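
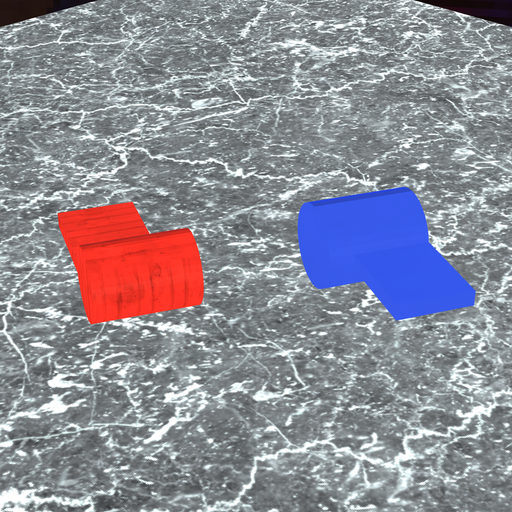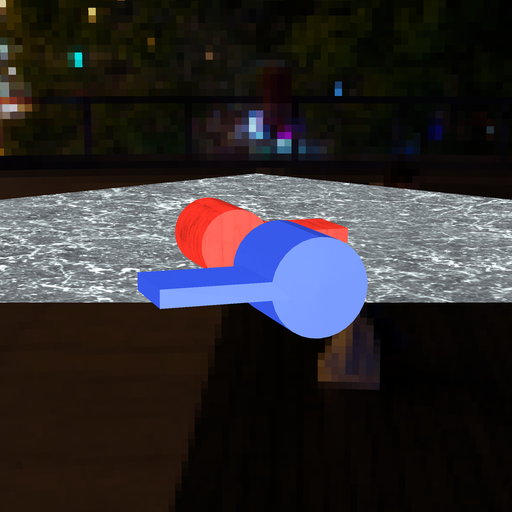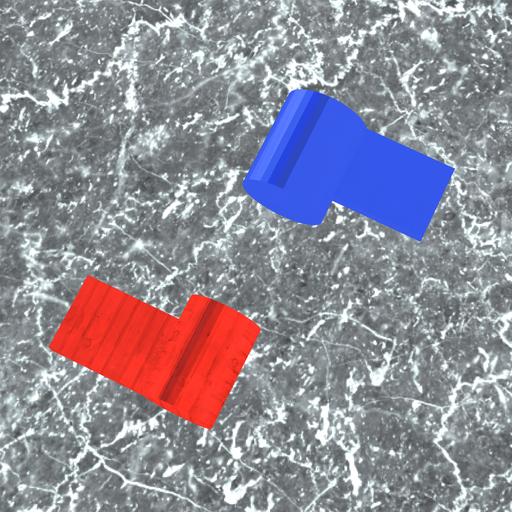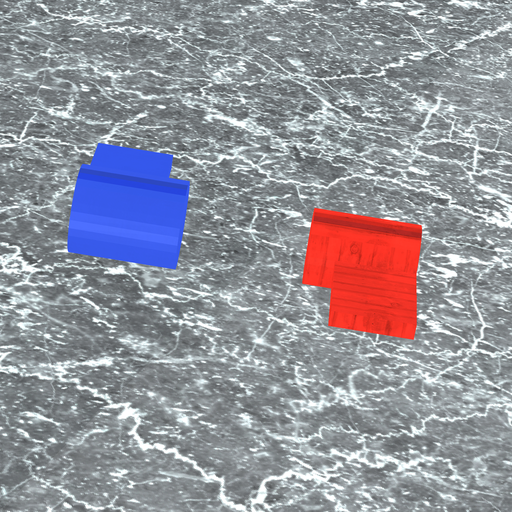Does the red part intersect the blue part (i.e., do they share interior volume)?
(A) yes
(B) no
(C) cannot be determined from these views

(B) no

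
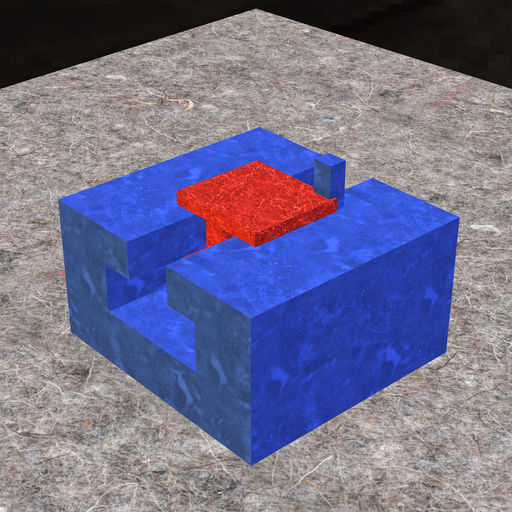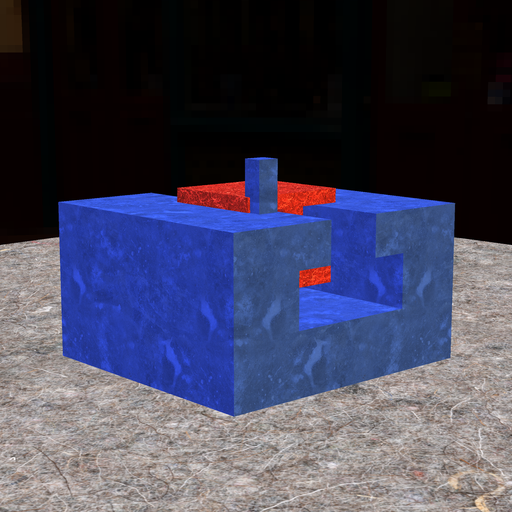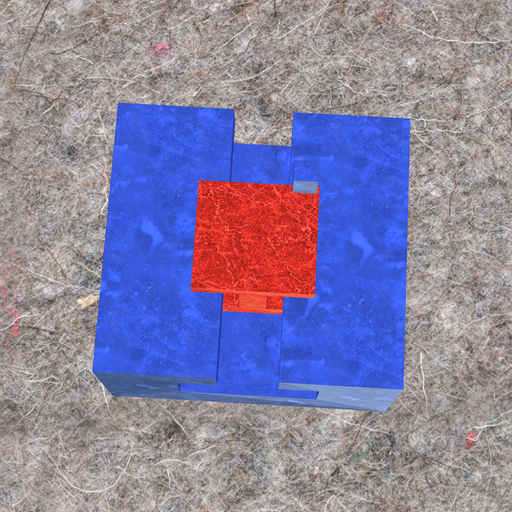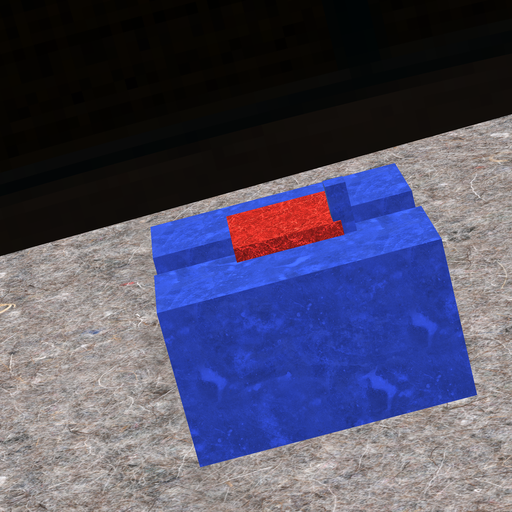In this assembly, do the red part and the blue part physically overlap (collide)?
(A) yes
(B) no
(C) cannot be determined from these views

(A) yes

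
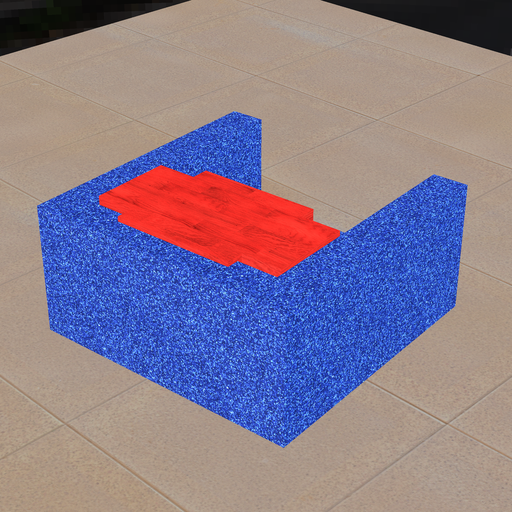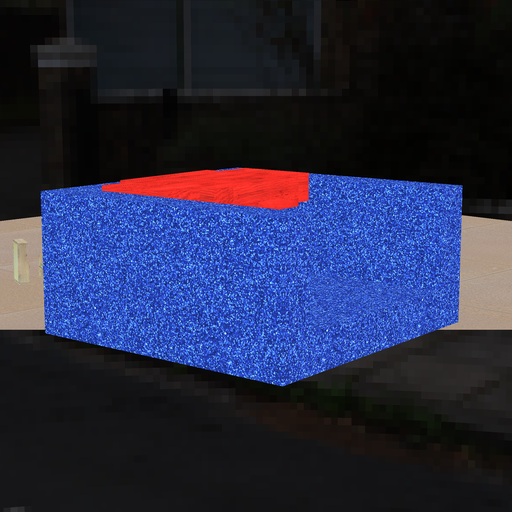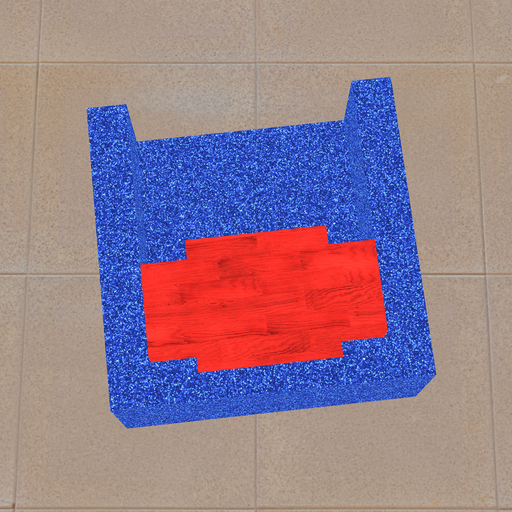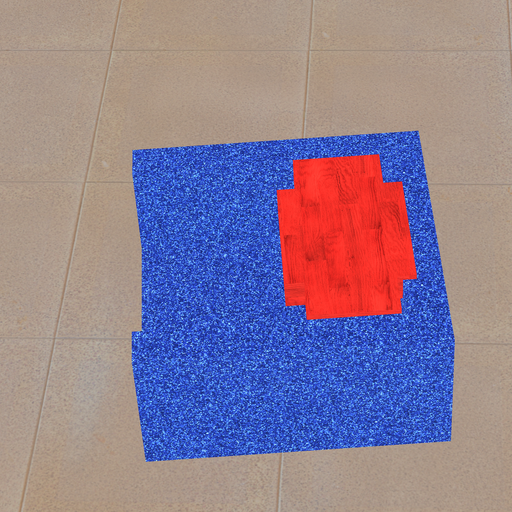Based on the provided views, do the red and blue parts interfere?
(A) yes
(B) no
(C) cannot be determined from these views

(A) yes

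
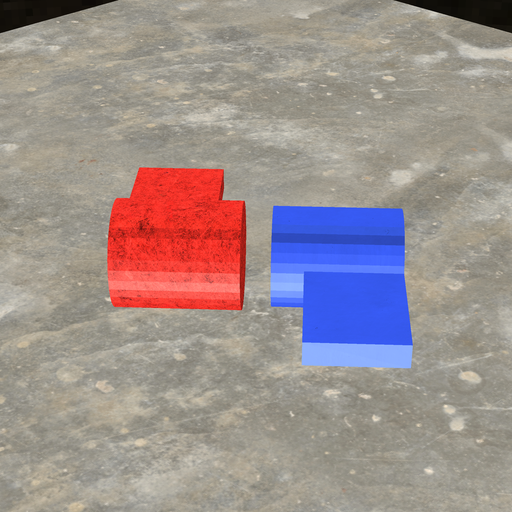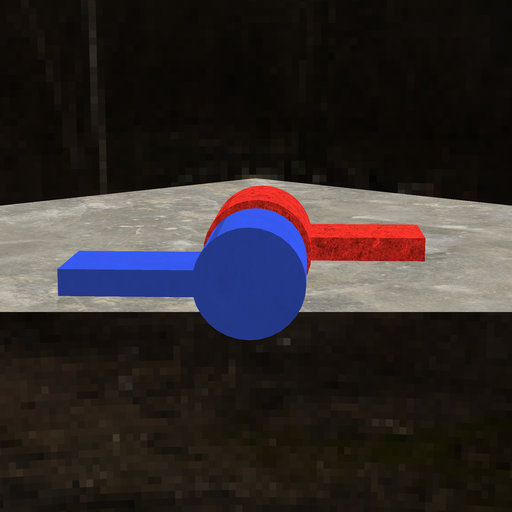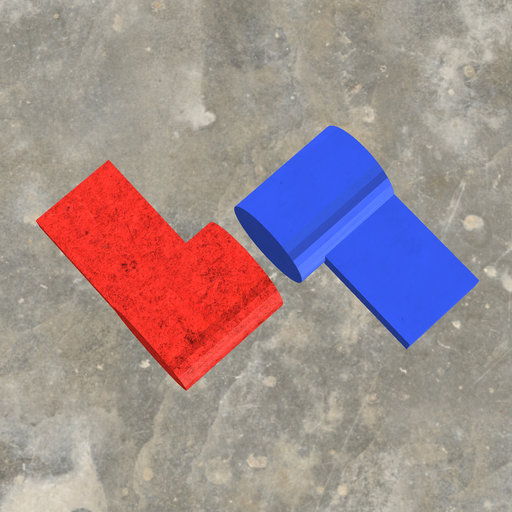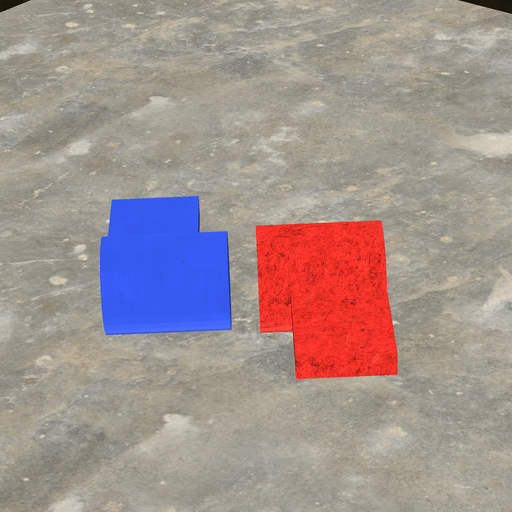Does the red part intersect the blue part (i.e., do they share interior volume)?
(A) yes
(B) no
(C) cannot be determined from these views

(B) no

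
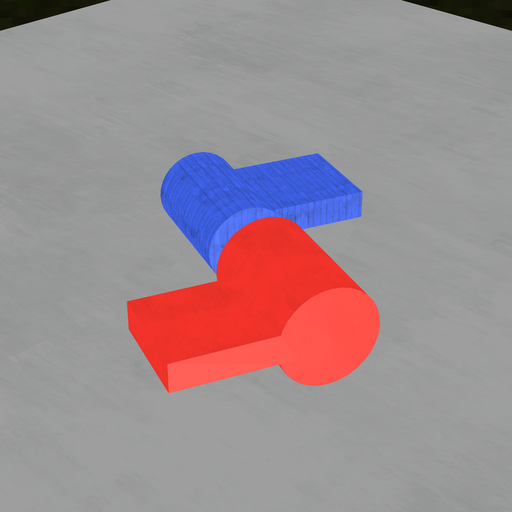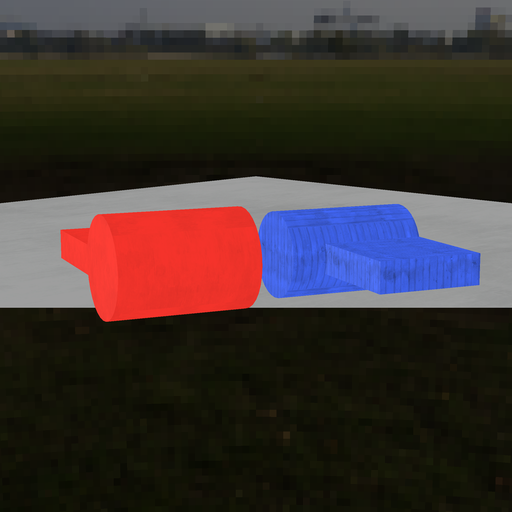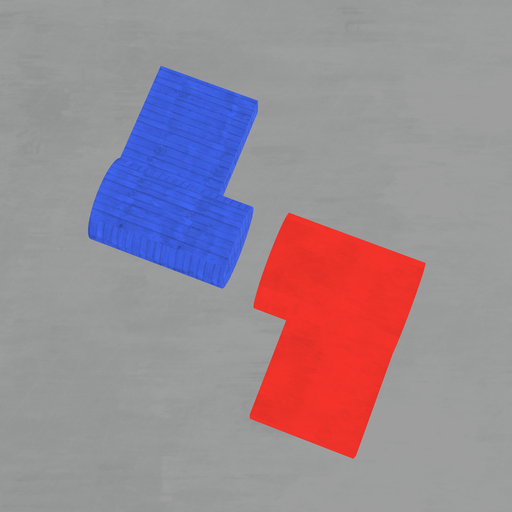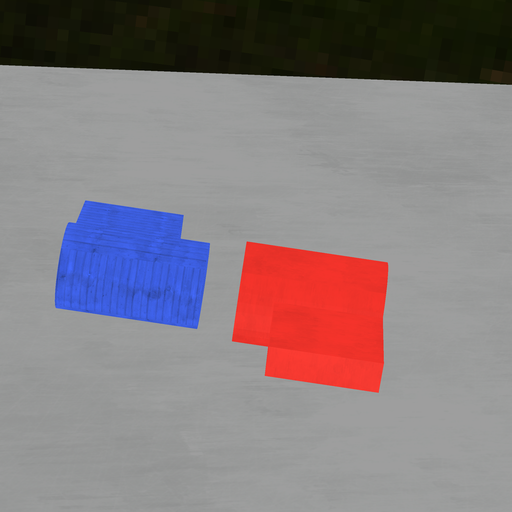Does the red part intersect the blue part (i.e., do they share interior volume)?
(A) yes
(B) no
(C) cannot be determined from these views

(B) no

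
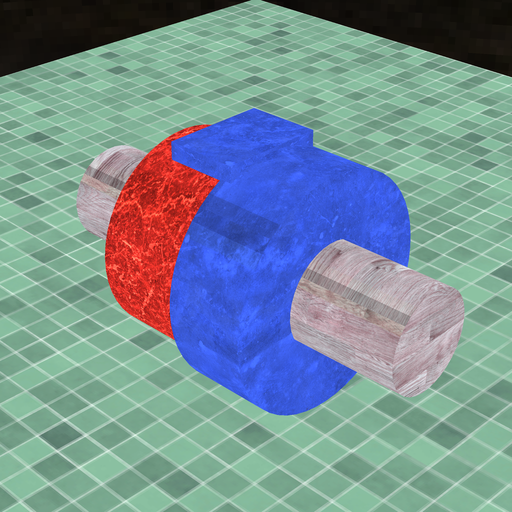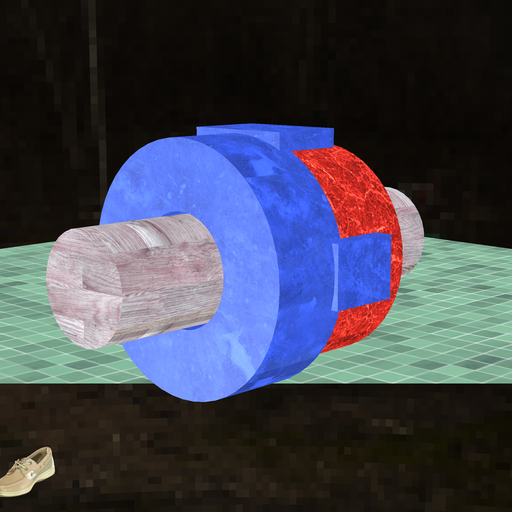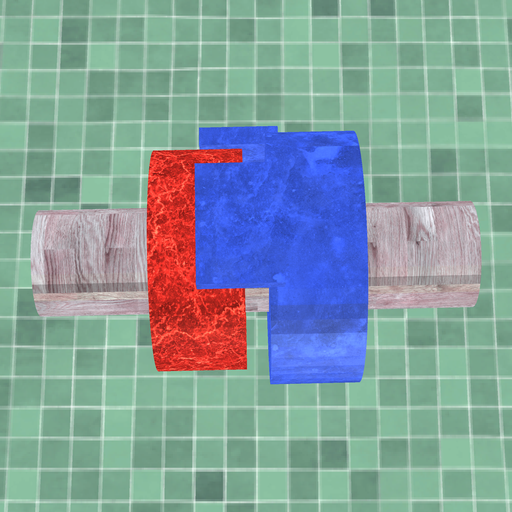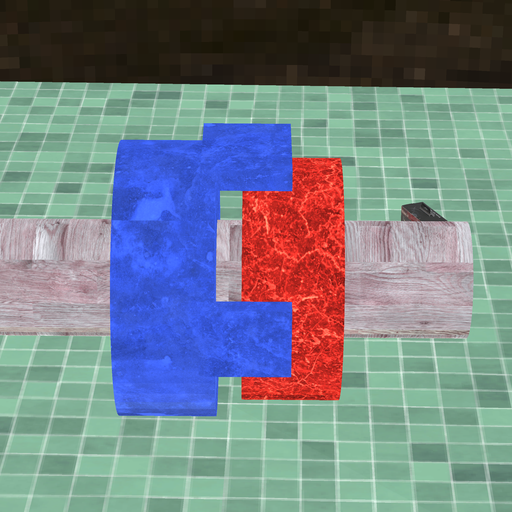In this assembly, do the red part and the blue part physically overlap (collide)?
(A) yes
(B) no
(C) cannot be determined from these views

(B) no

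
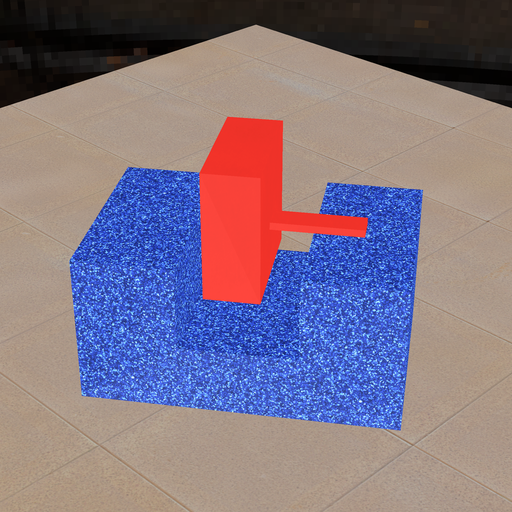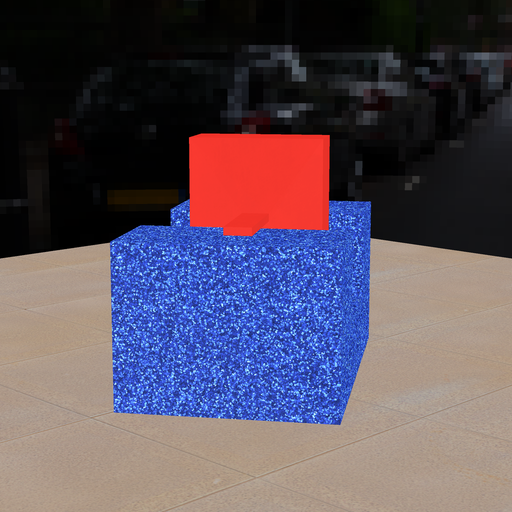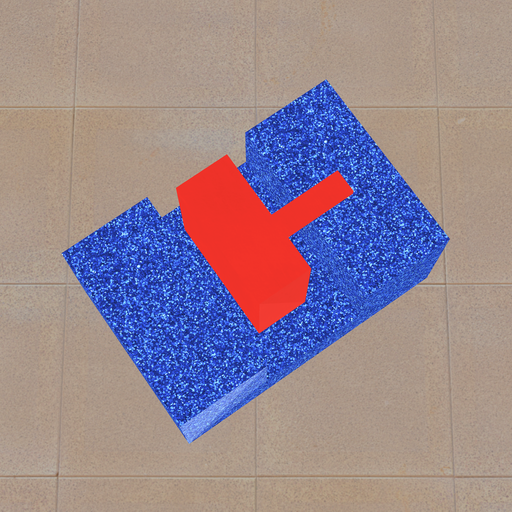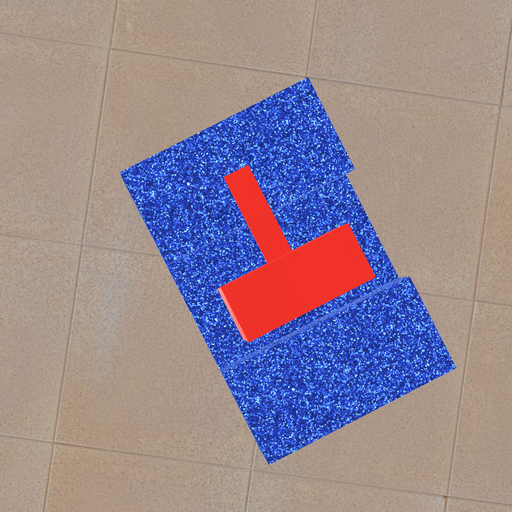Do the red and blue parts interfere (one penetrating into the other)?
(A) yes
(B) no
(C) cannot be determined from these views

(B) no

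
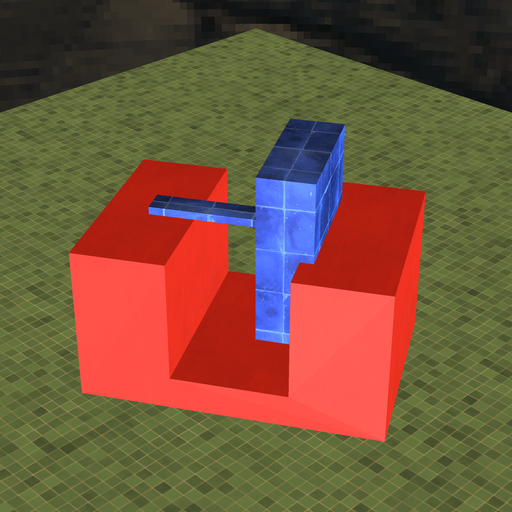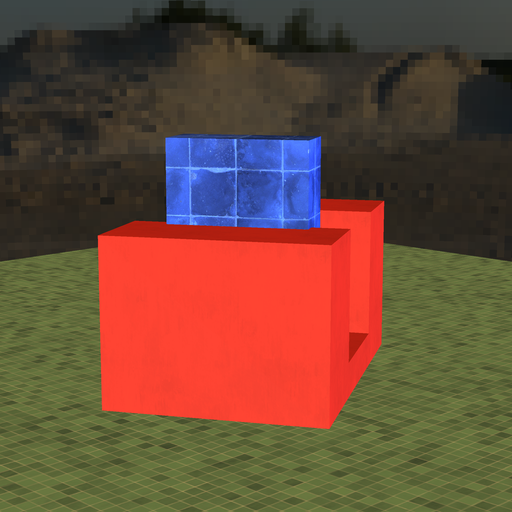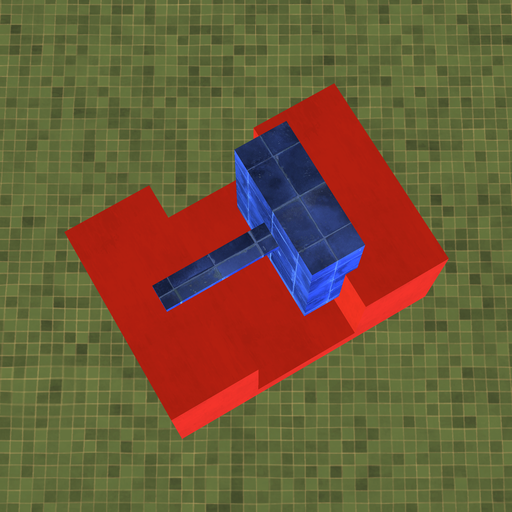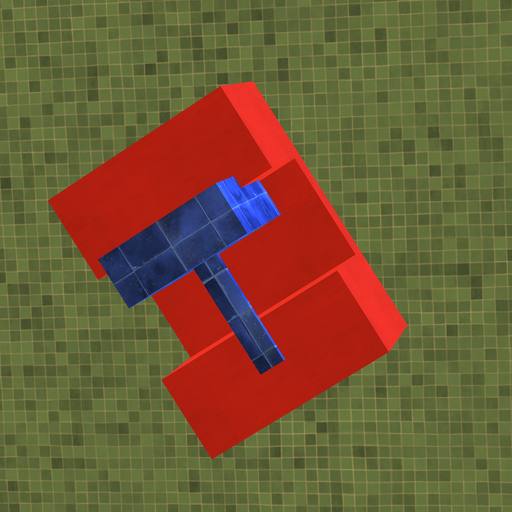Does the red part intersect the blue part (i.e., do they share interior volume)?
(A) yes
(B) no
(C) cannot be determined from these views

(A) yes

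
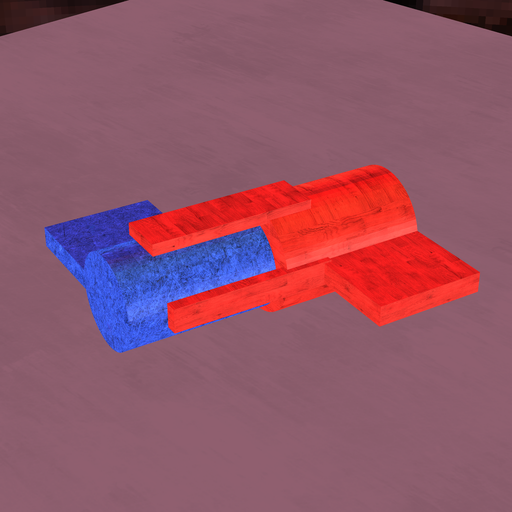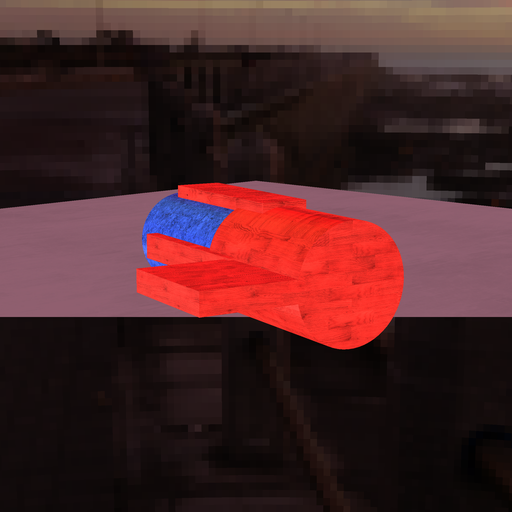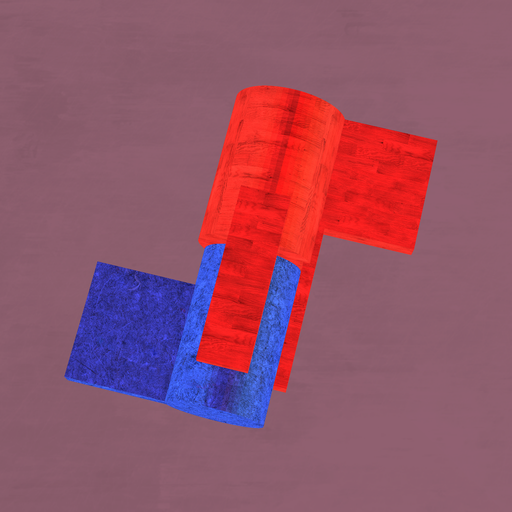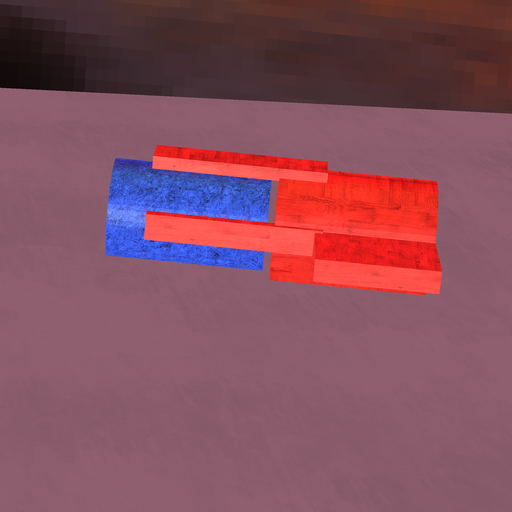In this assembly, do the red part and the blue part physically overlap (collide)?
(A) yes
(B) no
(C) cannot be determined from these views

(B) no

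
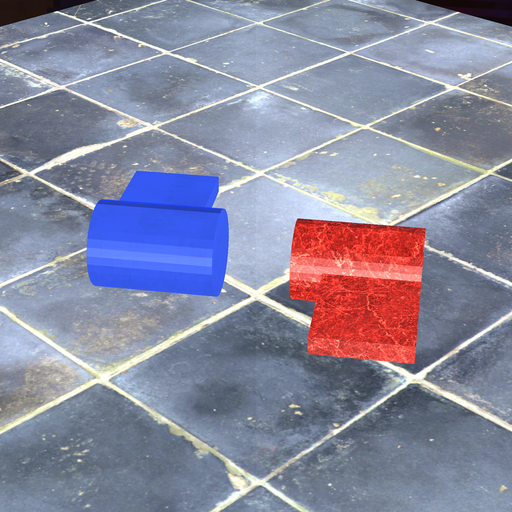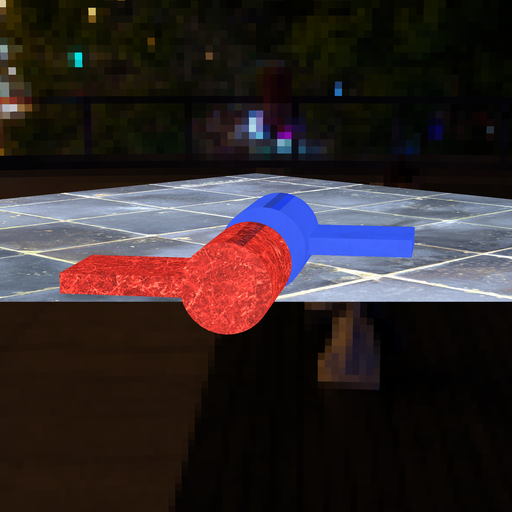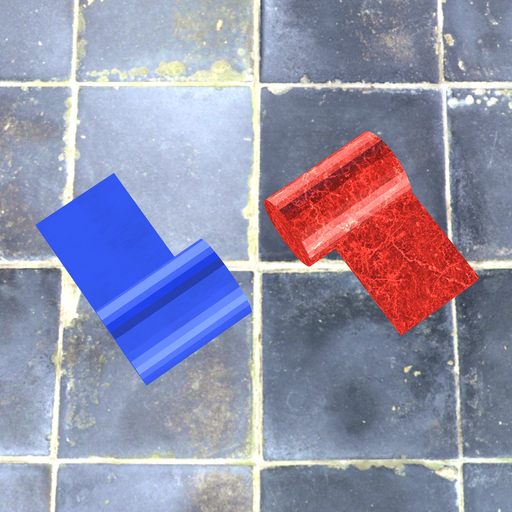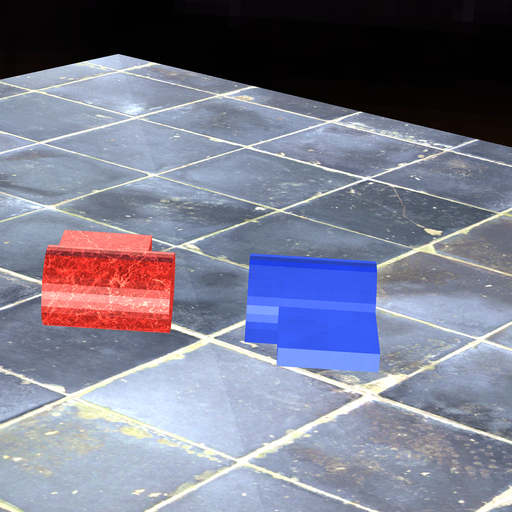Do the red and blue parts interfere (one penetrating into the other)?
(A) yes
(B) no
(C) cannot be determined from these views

(B) no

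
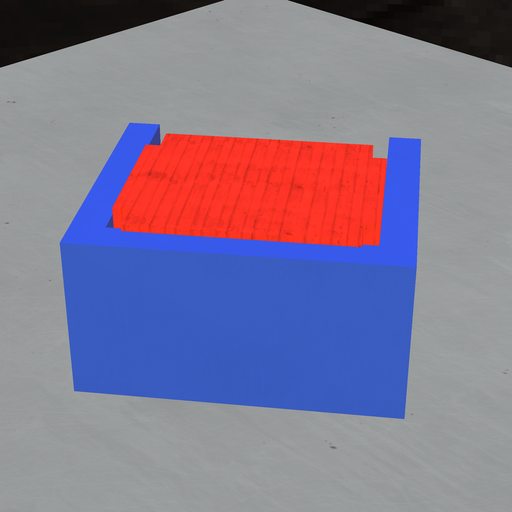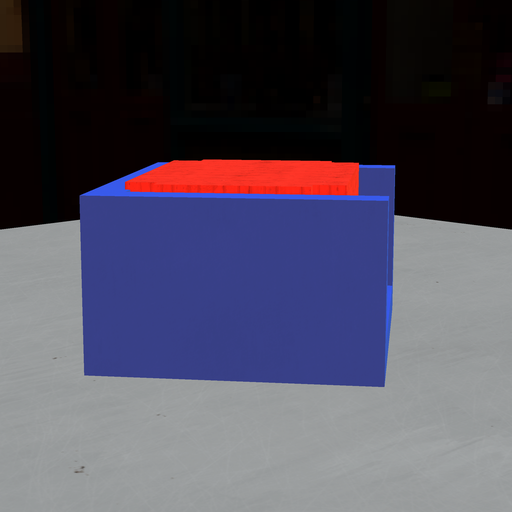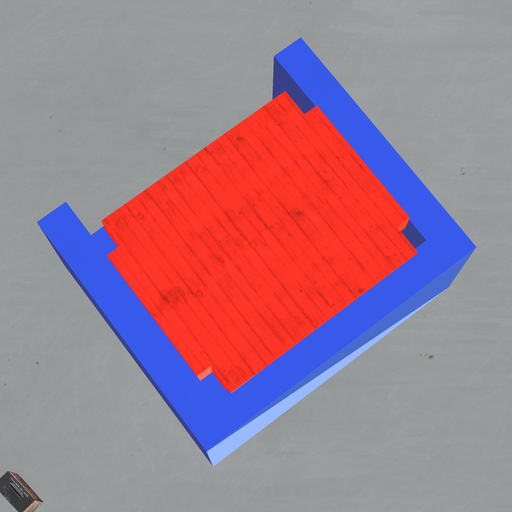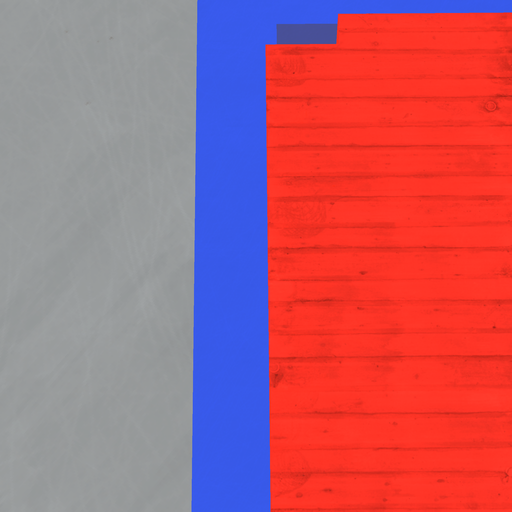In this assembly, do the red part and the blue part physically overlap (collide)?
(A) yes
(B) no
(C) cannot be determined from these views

(A) yes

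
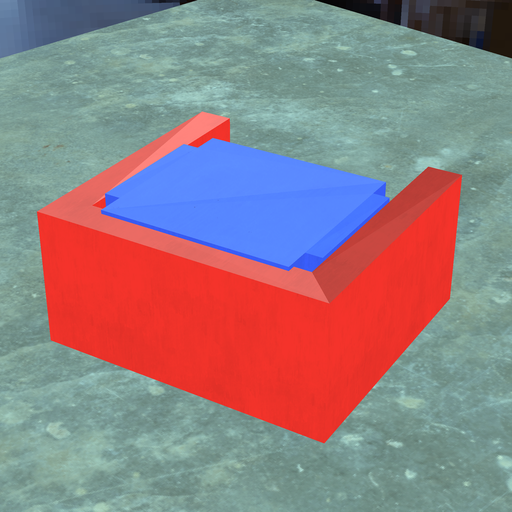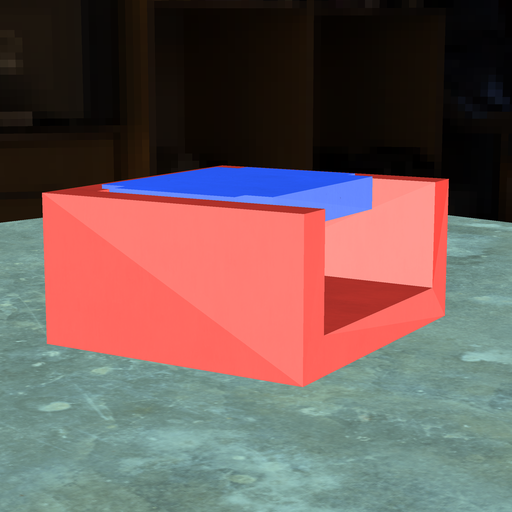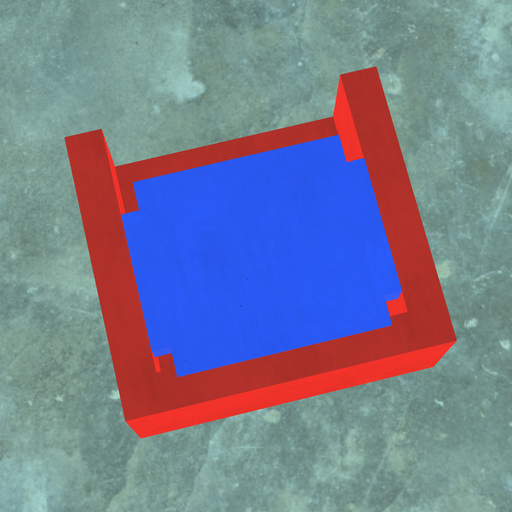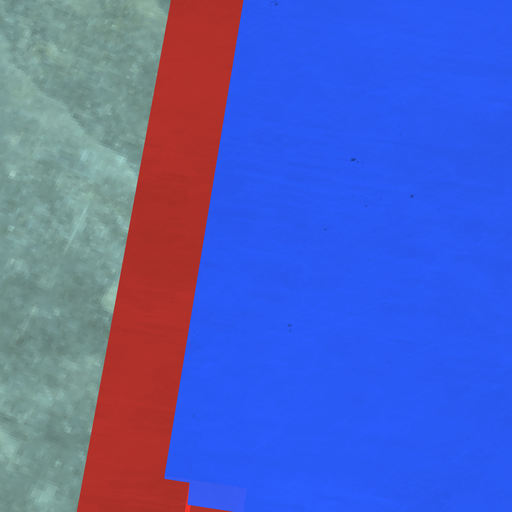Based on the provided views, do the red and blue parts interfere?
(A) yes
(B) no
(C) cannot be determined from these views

(A) yes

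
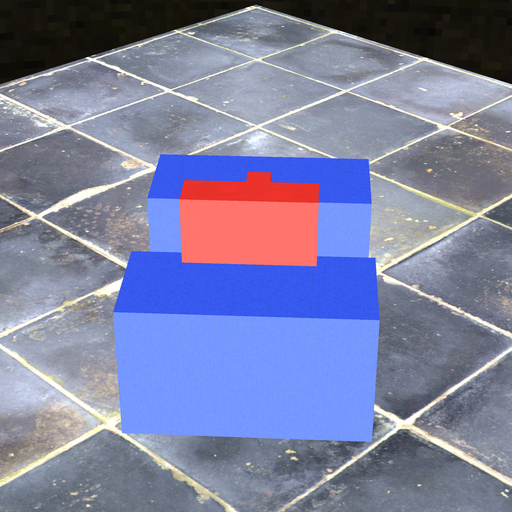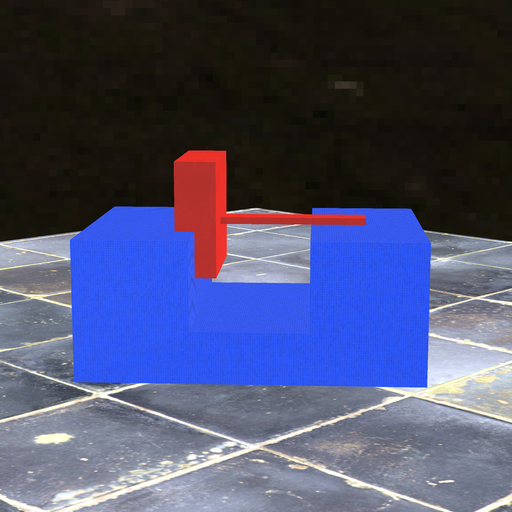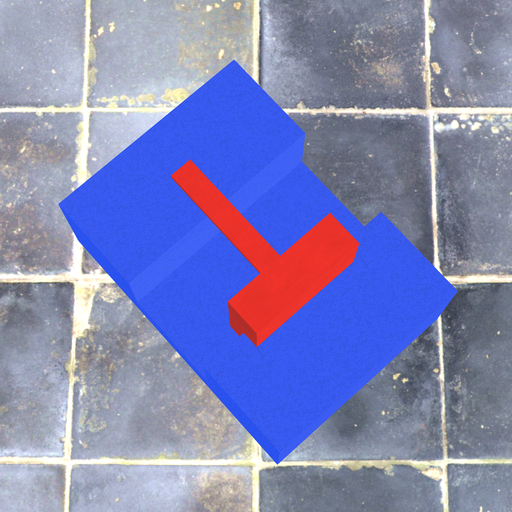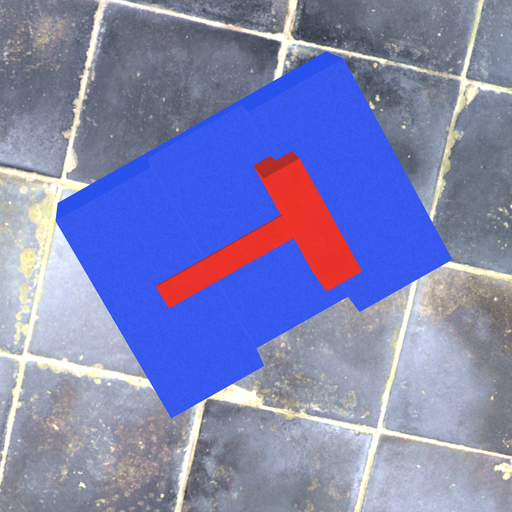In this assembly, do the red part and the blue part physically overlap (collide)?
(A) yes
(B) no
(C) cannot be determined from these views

(A) yes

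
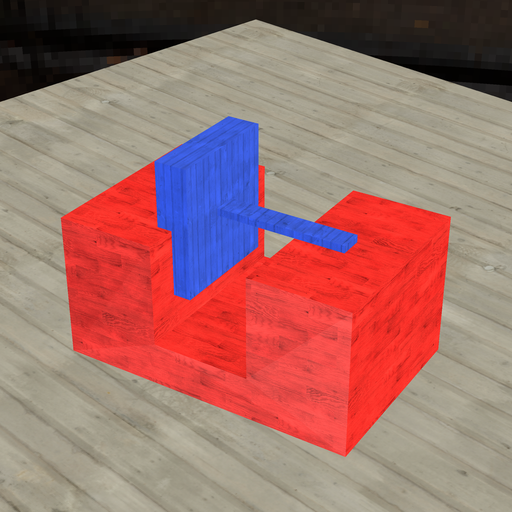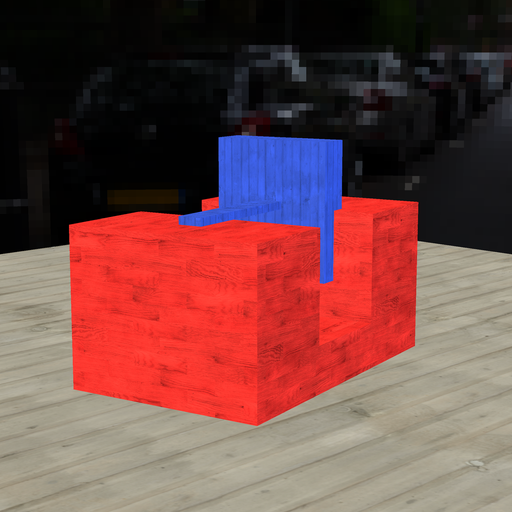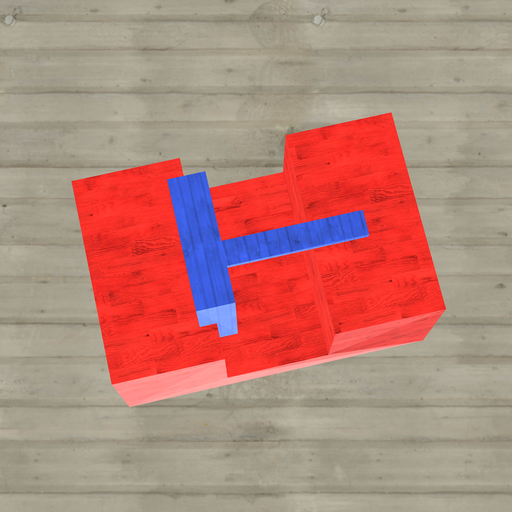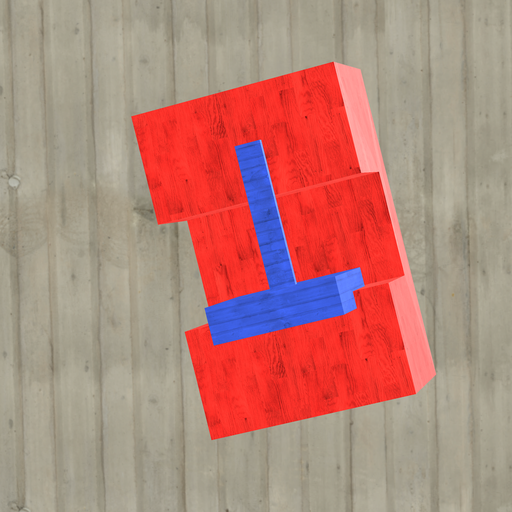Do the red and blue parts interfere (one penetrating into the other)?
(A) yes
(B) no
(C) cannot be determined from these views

(A) yes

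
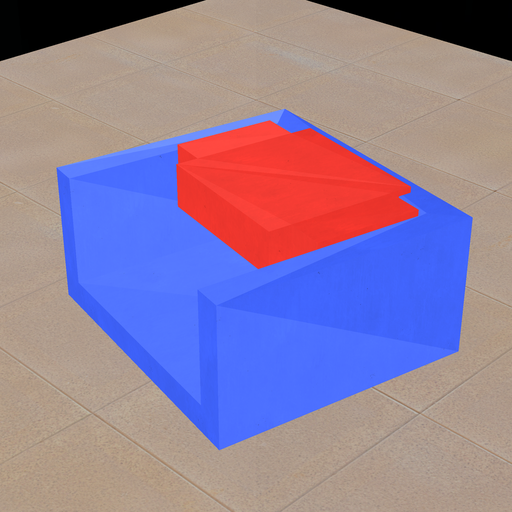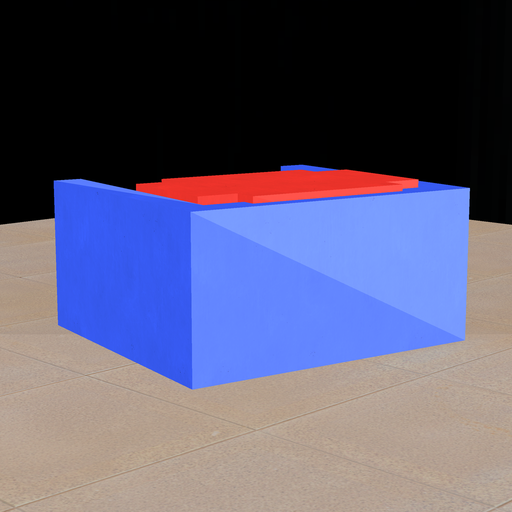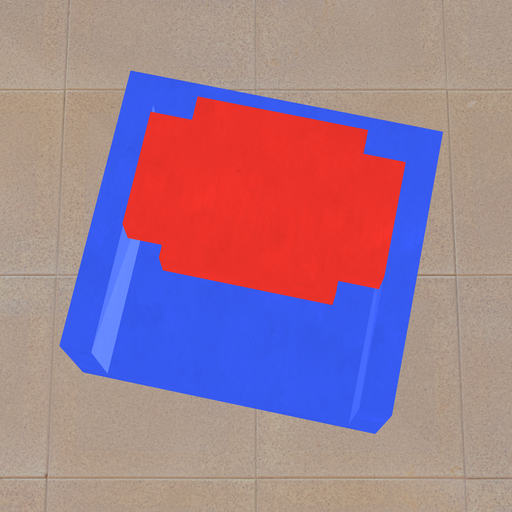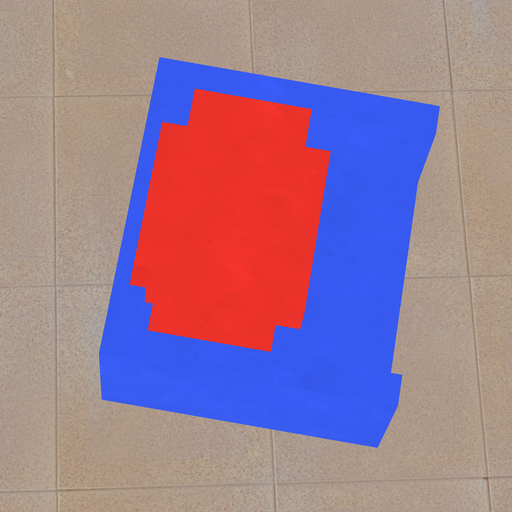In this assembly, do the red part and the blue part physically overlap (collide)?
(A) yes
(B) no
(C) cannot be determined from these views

(A) yes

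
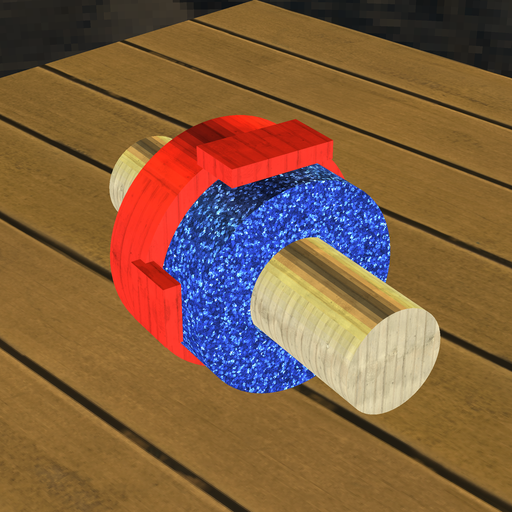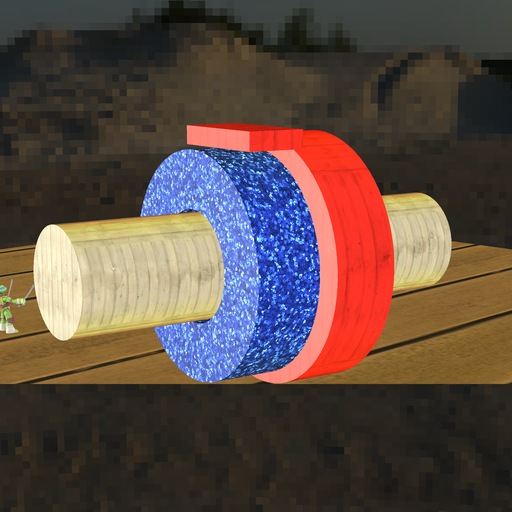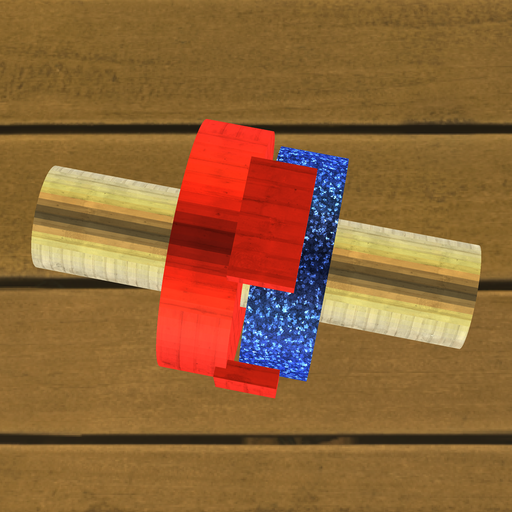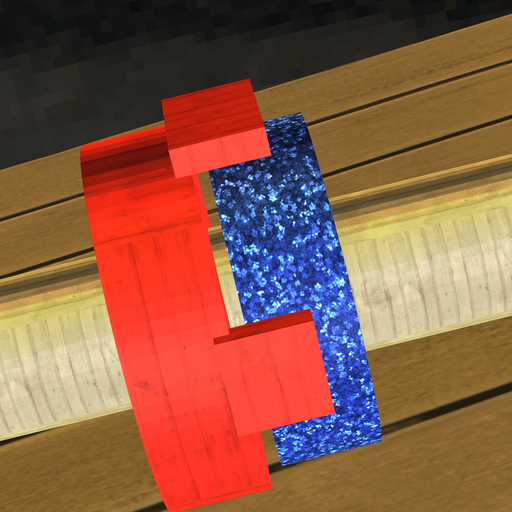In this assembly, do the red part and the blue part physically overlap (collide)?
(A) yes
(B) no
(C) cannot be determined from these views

(B) no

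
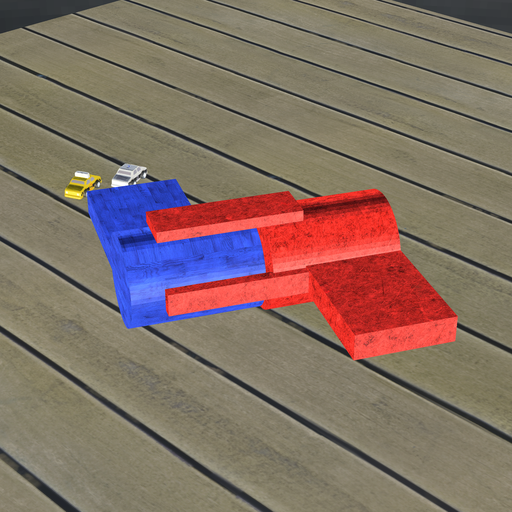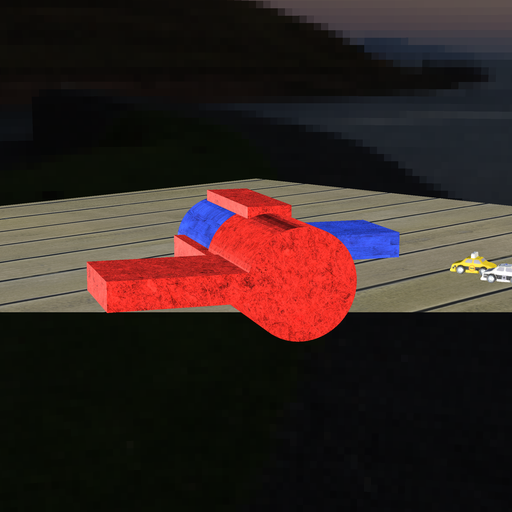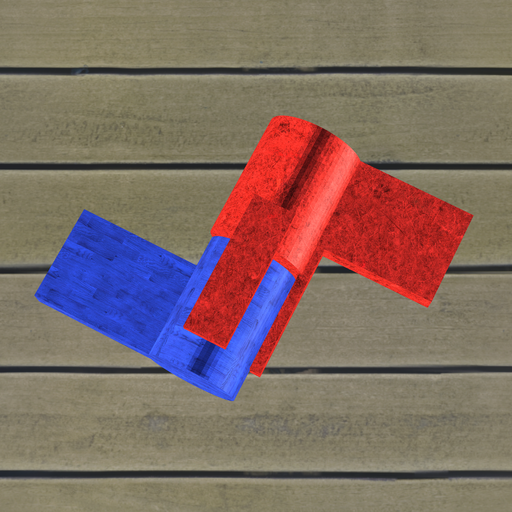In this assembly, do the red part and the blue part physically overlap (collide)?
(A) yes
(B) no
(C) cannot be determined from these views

(B) no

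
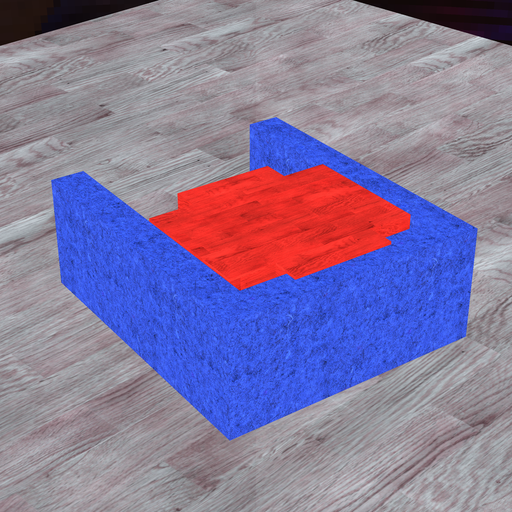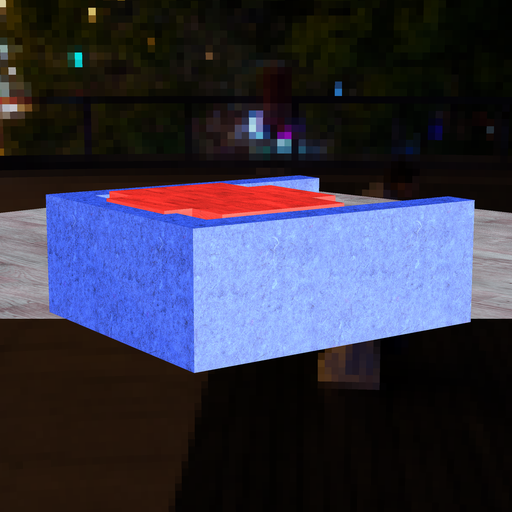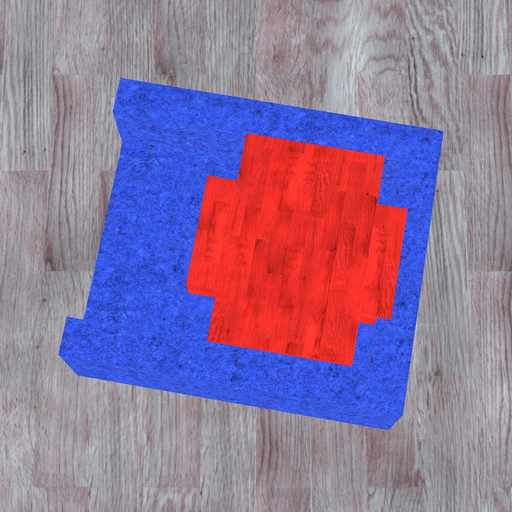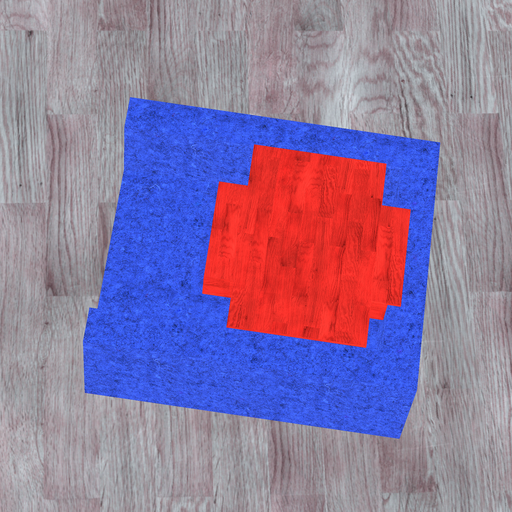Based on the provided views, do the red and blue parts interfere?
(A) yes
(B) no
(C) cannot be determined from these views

(A) yes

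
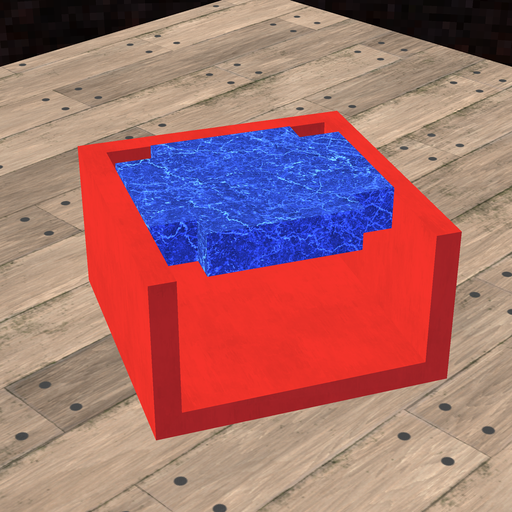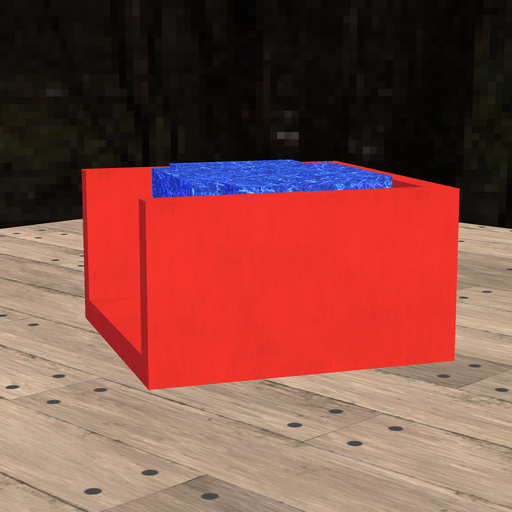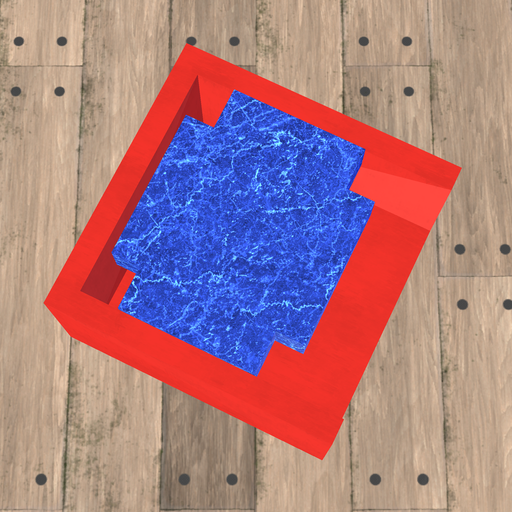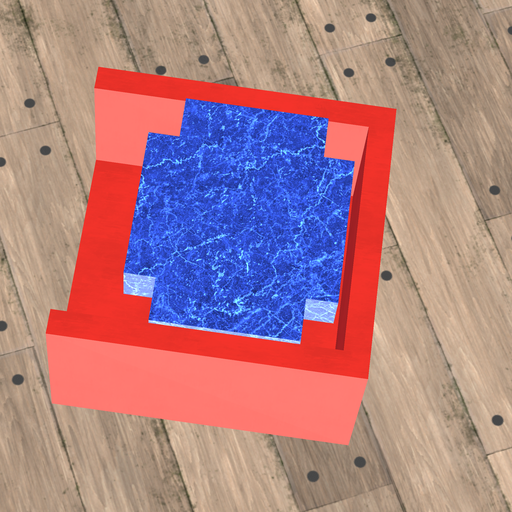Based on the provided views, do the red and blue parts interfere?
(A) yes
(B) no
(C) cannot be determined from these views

(B) no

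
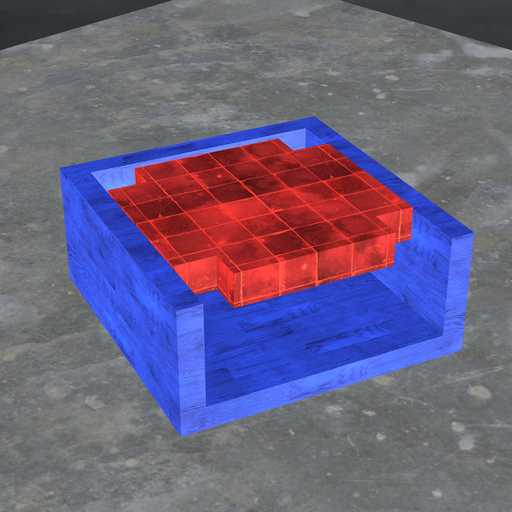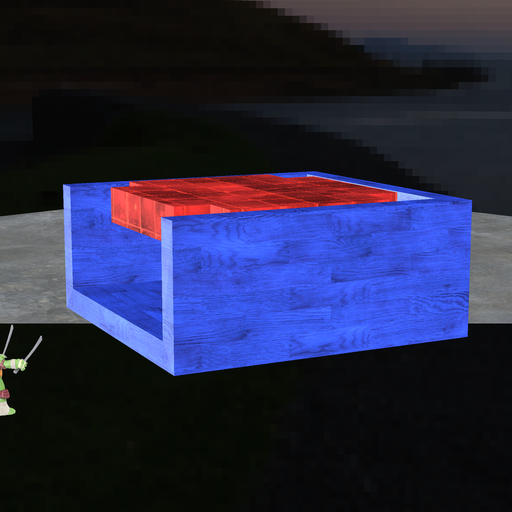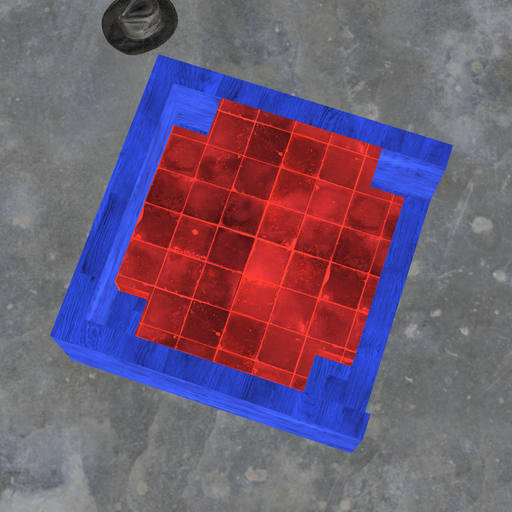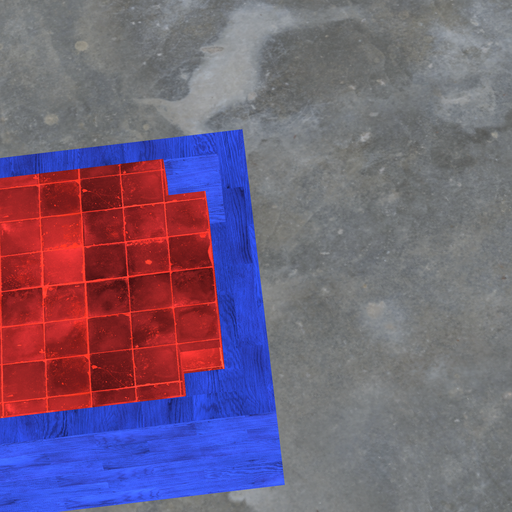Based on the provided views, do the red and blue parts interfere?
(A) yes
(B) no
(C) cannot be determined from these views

(B) no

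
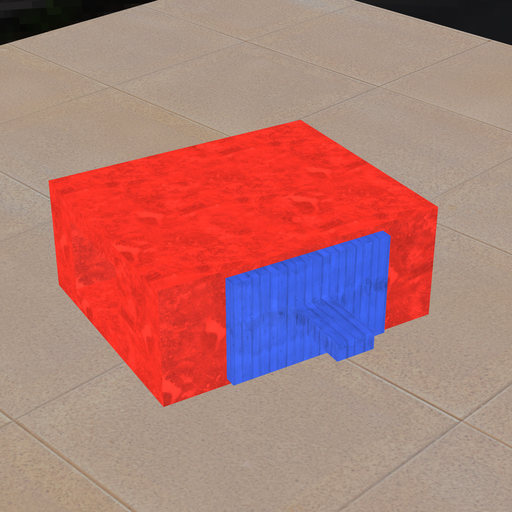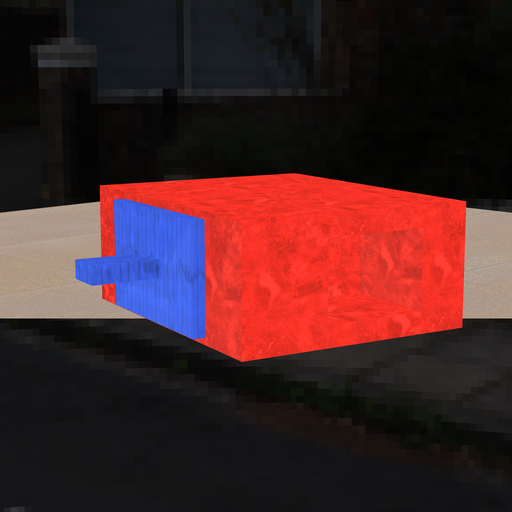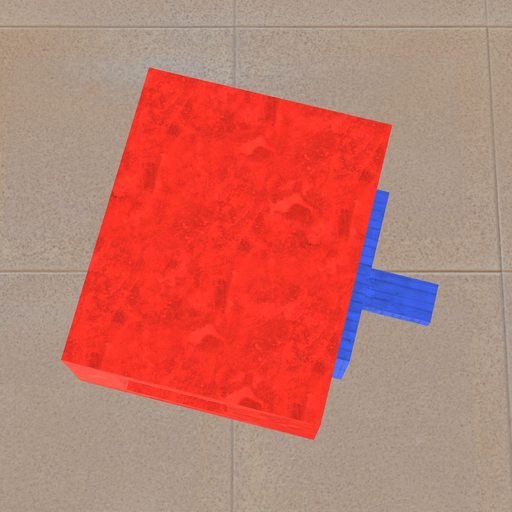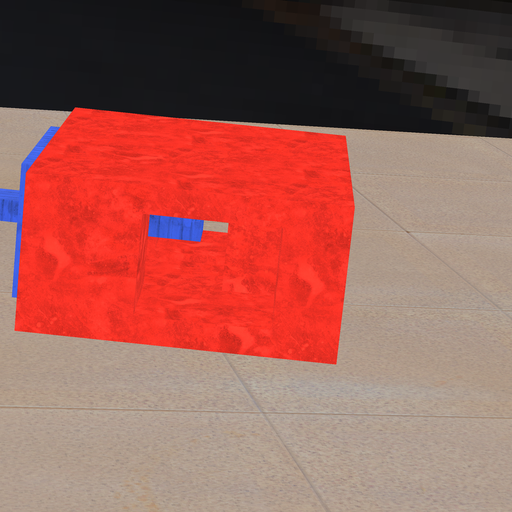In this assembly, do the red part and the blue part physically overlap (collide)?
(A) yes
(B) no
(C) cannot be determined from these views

(B) no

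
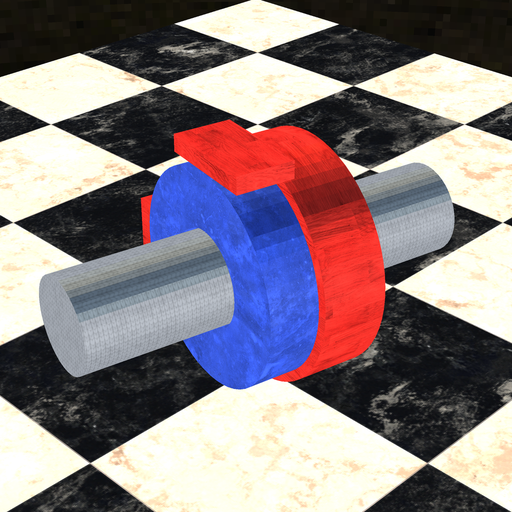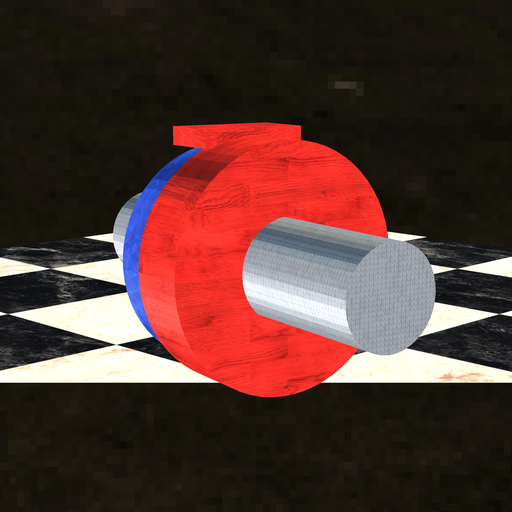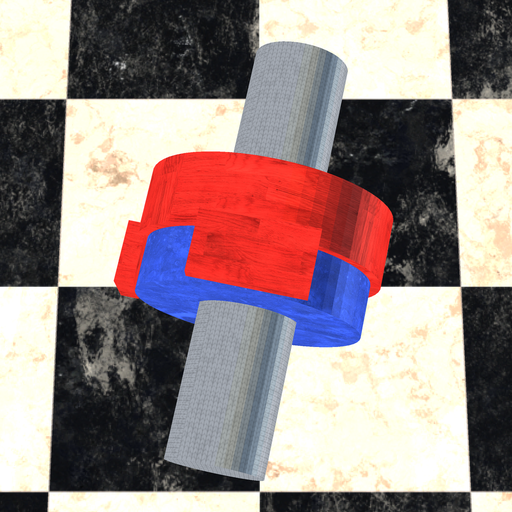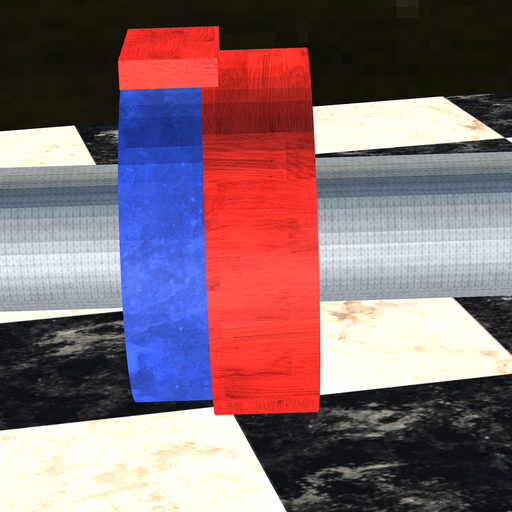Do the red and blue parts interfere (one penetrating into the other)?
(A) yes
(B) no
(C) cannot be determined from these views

(A) yes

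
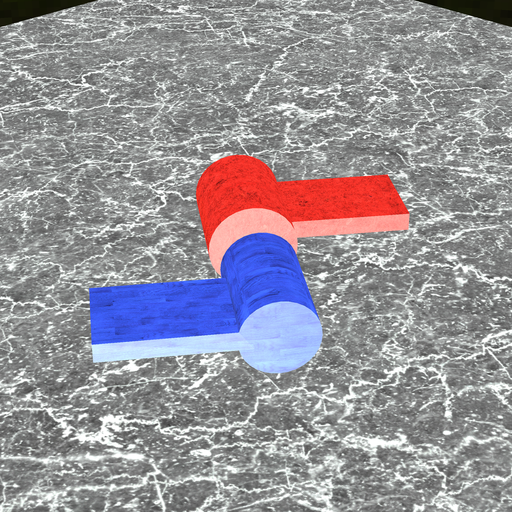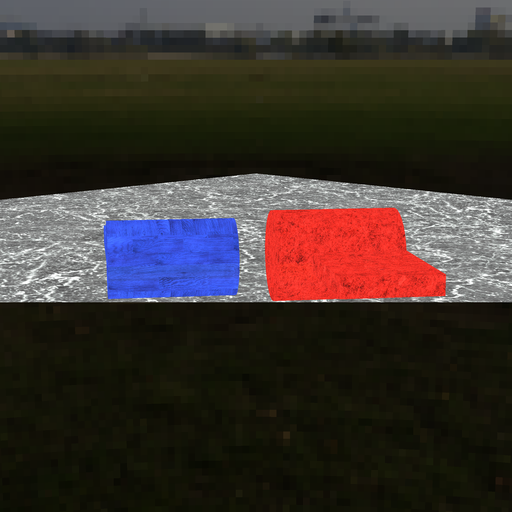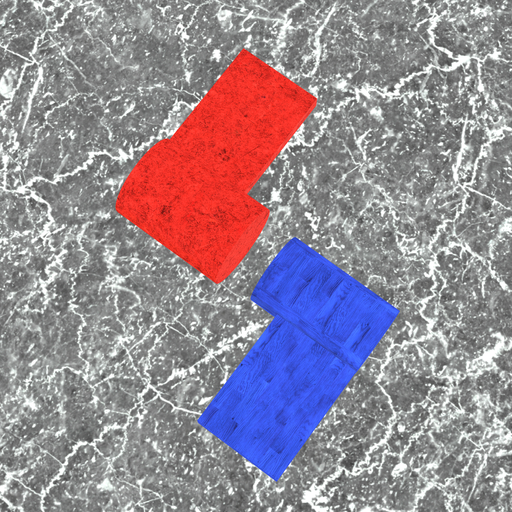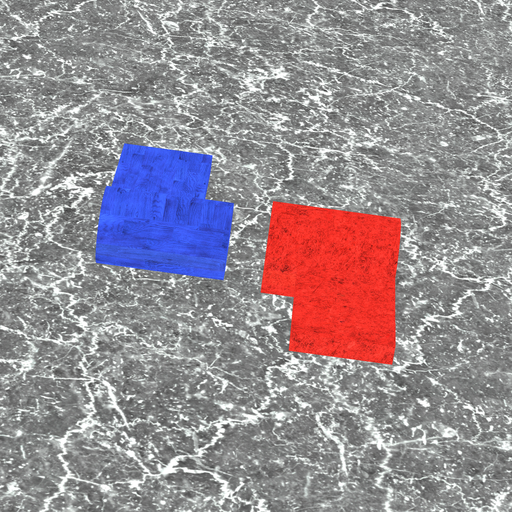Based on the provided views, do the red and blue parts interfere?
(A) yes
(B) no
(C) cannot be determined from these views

(B) no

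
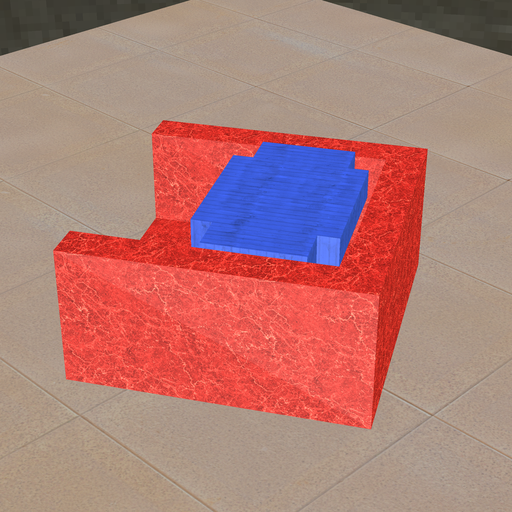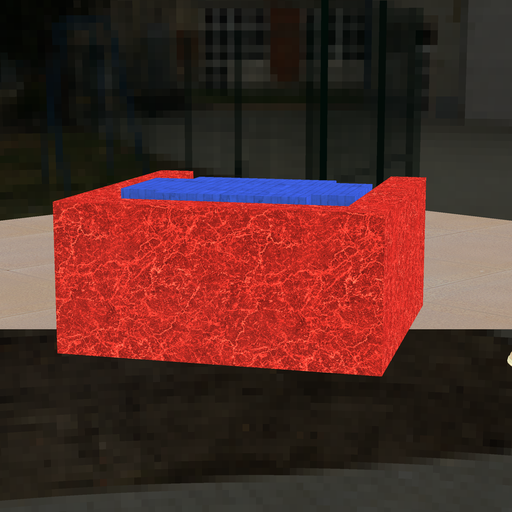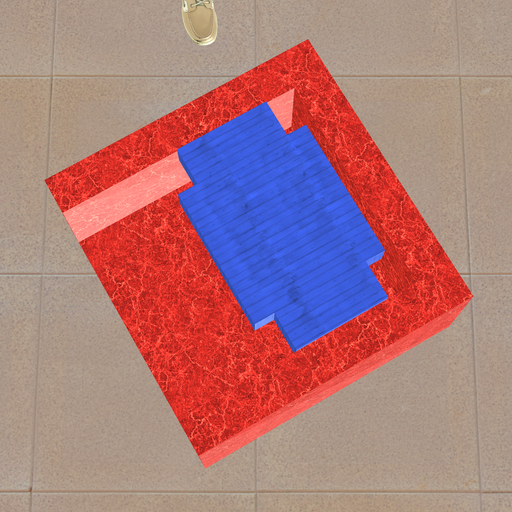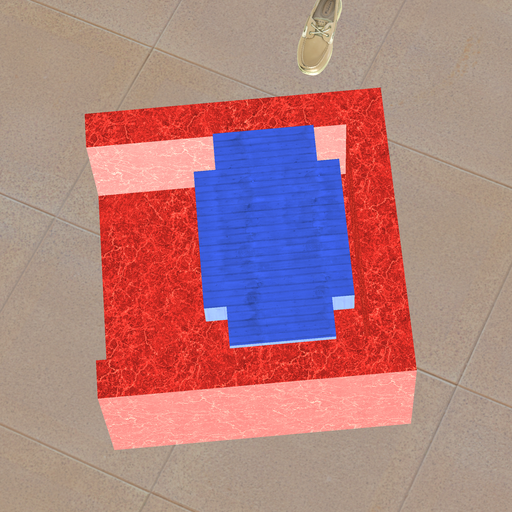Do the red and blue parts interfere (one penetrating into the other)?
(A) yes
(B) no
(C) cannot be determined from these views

(B) no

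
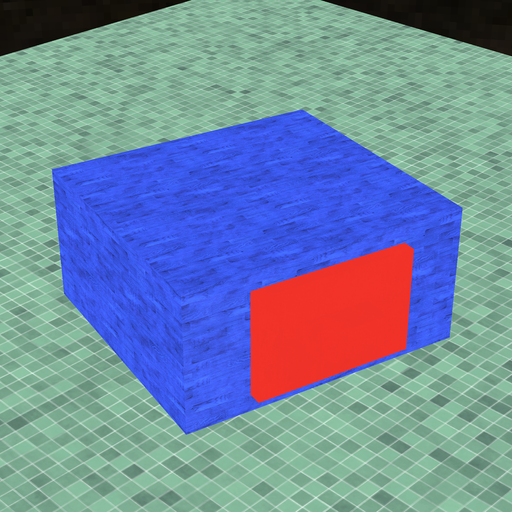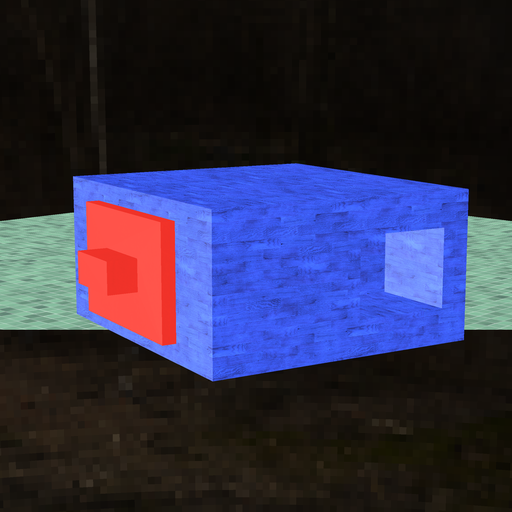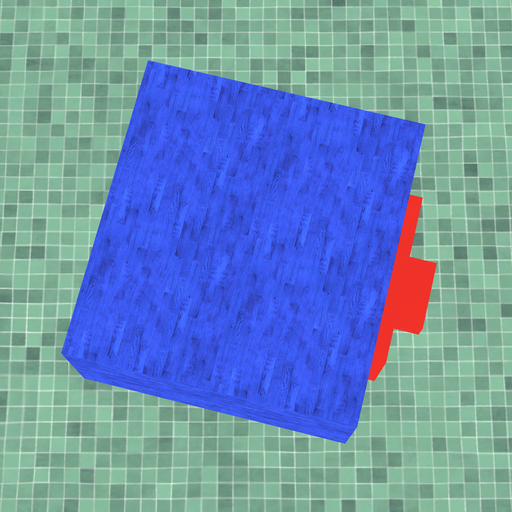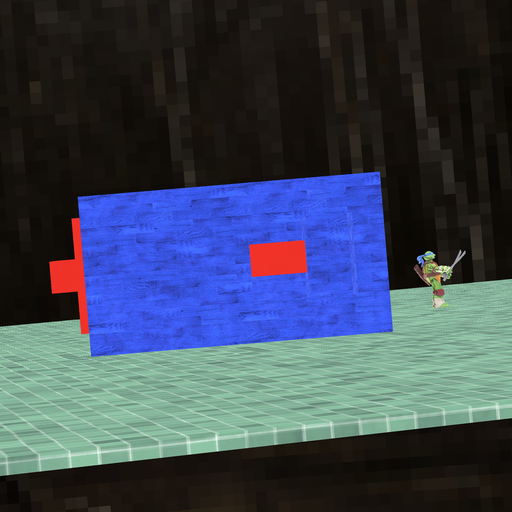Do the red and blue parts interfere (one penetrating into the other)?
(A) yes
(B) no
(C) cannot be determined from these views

(A) yes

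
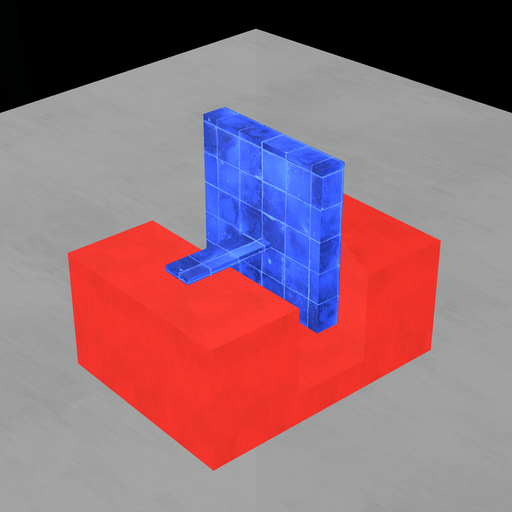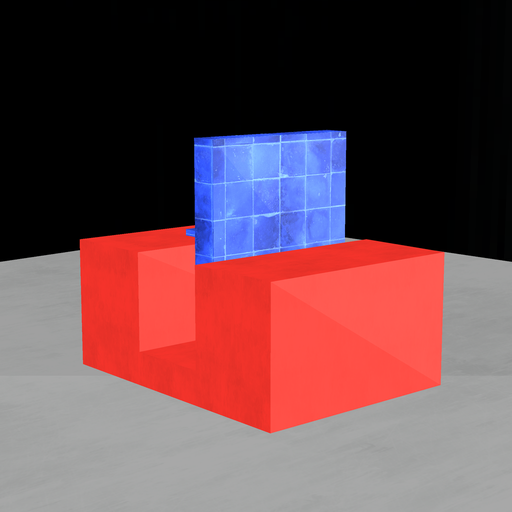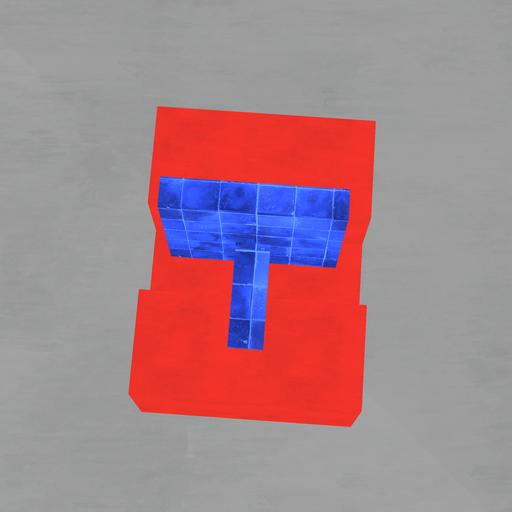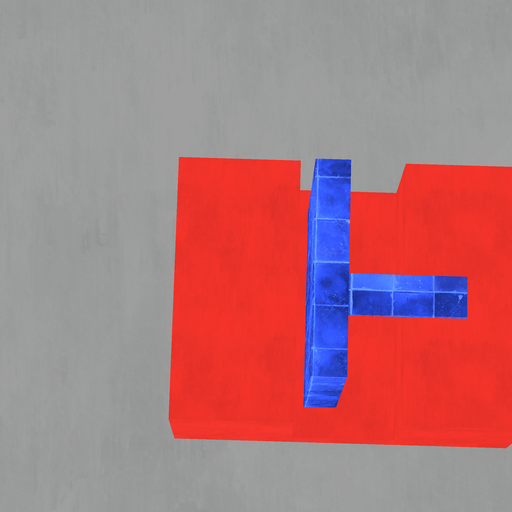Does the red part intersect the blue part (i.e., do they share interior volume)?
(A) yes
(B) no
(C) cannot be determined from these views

(B) no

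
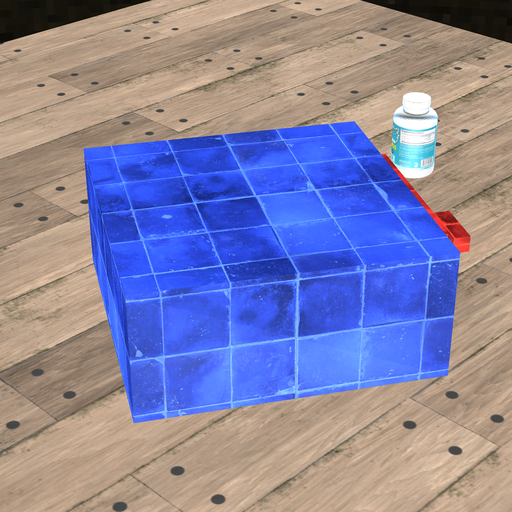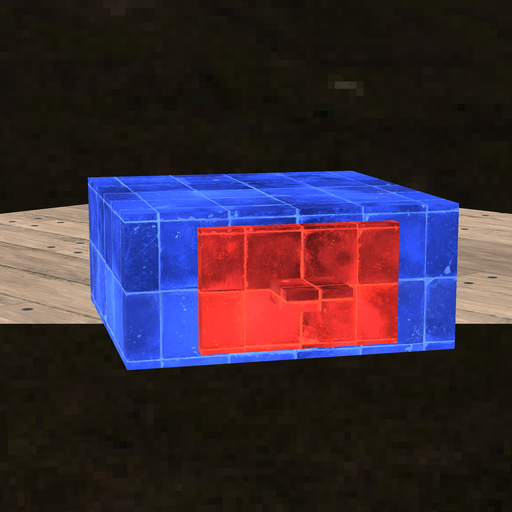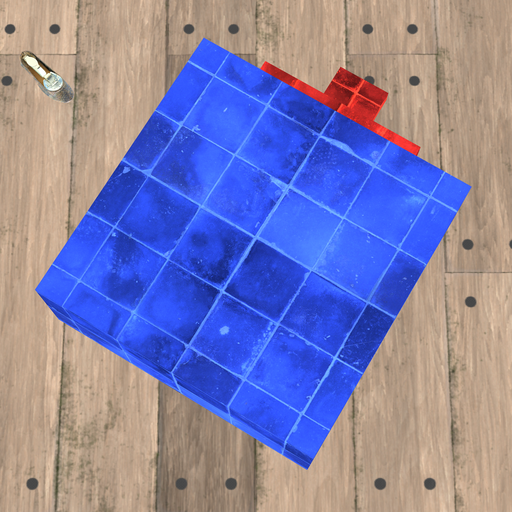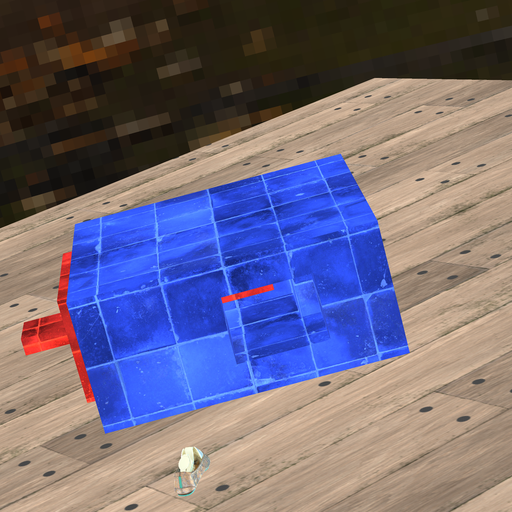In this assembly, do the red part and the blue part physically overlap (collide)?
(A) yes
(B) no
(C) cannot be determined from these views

(B) no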